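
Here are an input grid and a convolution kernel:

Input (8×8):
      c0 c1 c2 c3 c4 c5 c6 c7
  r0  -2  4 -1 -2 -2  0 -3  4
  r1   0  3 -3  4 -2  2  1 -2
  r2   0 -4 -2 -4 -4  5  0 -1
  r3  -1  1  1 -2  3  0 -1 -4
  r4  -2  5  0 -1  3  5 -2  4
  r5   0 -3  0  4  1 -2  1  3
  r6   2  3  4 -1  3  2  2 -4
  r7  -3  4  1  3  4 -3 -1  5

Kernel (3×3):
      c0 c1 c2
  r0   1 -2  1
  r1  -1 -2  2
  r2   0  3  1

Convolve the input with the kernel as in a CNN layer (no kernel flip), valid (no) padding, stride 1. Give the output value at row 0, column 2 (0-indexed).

-24

The receptive field on the input at this output position is [-1 -2 -2 / -3 4 -2 / -2 -4 -4]. Elementwise product with the kernel and sum: -1·1 + -2·-2 + -2·1 + -3·-1 + 4·-2 + -2·2 + -4·3 + -4·1.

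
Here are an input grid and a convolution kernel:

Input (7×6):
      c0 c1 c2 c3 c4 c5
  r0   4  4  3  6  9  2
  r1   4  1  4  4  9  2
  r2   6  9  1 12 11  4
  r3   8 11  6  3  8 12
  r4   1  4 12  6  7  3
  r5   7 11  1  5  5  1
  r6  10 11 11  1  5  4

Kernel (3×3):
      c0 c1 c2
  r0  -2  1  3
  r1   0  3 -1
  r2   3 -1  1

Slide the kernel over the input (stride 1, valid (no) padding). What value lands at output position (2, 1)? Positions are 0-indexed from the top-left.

40

The receptive field on the input at this output position is [9 1 12 / 11 6 3 / 4 12 6]. Elementwise product with the kernel and sum: 9·-2 + 1·1 + 12·3 + 6·3 + 3·-1 + 4·3 + 12·-1 + 6·1.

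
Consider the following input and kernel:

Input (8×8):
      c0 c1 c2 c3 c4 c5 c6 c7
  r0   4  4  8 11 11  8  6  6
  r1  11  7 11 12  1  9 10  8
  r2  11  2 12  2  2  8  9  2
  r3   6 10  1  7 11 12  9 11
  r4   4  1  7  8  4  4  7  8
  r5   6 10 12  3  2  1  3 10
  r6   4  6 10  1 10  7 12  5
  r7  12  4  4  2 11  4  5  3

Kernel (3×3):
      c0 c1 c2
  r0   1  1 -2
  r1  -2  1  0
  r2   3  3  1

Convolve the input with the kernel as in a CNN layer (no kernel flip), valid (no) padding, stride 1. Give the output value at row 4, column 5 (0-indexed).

The receptive field on the input at this output position is [4 7 8 / 1 3 10 / 7 12 5]. Elementwise product with the kernel and sum: 4·1 + 7·1 + 8·-2 + 1·-2 + 3·1 + 7·3 + 12·3 + 5·1.

58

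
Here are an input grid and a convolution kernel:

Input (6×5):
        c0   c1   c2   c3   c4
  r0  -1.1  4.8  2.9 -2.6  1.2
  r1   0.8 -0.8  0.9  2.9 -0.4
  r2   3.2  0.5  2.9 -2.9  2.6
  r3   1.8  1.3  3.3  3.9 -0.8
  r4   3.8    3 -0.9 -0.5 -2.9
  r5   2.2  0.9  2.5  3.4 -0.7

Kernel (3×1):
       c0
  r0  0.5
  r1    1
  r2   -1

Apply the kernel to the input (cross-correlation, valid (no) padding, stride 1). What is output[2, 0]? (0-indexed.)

-0.4

The receptive field on the input at this output position is [3.2 / 1.8 / 3.8]. Elementwise product with the kernel and sum: 3.2·0.5 + 1.8·1 + 3.8·-1.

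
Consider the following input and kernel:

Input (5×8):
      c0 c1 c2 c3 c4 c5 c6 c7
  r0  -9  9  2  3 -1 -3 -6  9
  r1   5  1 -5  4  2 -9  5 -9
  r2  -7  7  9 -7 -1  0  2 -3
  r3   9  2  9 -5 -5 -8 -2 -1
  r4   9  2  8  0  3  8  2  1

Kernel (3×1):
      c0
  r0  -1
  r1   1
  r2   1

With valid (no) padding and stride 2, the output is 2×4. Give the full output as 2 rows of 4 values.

7 2 2 13
25 8 -1 -2

Output[0,0]: The receptive field on the input at this output position is [-9 / 5 / -7]. Elementwise product with the kernel and sum: -9·-1 + 5·1 + -7·1.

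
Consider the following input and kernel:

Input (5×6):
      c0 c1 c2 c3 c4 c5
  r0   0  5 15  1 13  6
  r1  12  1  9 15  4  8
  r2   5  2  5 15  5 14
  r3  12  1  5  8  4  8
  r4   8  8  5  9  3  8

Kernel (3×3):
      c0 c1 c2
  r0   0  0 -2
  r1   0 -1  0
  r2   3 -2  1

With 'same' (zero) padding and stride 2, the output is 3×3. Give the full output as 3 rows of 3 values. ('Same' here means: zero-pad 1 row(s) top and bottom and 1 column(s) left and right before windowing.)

Output[0,0]: The receptive field on the zero-padded input at this output position is [0 0 0 / 0 0 5 / 0 12 1]. Elementwise product with the kernel and sum: 0·-2 + 0·-1 + 0·3 + 12·-2 + 1·1.

-23 -15 32
-30 -34 3
-10 -21 -19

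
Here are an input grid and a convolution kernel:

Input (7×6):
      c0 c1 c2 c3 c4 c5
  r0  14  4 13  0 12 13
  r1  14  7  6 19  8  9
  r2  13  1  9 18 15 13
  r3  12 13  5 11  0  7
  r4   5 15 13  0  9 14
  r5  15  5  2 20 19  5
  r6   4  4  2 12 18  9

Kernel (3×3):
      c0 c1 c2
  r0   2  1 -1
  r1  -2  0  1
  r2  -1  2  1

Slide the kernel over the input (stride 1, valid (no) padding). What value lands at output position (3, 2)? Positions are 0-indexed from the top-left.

The receptive field on the input at this output position is [5 11 0 / 13 0 9 / 2 20 19]. Elementwise product with the kernel and sum: 5·2 + 11·1 + 0·-1 + 13·-2 + 9·1 + 2·-1 + 20·2 + 19·1.

61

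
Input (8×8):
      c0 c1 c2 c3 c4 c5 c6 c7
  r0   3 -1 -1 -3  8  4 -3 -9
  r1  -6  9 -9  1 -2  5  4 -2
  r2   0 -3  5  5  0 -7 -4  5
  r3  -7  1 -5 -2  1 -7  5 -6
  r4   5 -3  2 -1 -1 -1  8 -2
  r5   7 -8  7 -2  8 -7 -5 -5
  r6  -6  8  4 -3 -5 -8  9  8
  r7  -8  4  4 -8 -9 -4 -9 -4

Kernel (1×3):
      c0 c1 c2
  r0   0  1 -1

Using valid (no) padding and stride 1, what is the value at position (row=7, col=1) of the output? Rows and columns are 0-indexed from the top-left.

12

The receptive field on the input at this output position is [4 4 -8]. Elementwise product with the kernel and sum: 4·1 + -8·-1.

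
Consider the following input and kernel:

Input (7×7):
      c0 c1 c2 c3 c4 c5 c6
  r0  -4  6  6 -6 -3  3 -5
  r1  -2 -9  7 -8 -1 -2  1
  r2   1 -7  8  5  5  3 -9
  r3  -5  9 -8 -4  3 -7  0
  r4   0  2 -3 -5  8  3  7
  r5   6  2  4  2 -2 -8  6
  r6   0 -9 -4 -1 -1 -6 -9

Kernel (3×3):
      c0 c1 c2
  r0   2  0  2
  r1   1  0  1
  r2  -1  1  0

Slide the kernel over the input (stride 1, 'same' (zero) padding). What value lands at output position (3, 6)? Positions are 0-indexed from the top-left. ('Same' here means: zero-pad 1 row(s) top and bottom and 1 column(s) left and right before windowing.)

The receptive field on the zero-padded input at this output position is [3 -9 0 / -7 0 0 / 3 7 0]. Elementwise product with the kernel and sum: 3·2 + 0·2 + -7·1 + 0·1 + 3·-1 + 7·1.

3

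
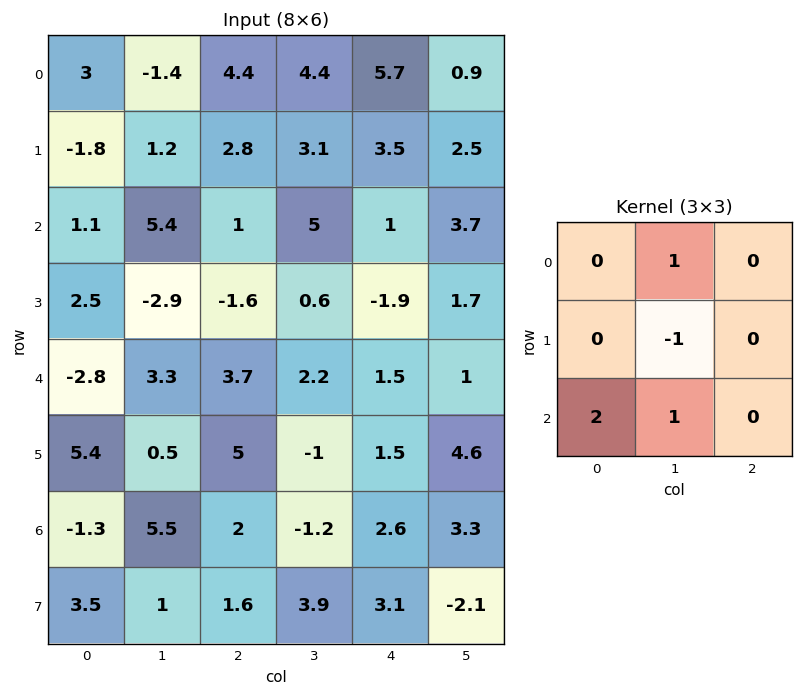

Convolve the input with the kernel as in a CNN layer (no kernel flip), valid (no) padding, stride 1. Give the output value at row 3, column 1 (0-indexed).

0.7

The receptive field on the input at this output position is [-2.9 -1.6 0.6 / 3.3 3.7 2.2 / 0.5 5 -1]. Elementwise product with the kernel and sum: -1.6·1 + 3.7·-1 + 0.5·2 + 5·1.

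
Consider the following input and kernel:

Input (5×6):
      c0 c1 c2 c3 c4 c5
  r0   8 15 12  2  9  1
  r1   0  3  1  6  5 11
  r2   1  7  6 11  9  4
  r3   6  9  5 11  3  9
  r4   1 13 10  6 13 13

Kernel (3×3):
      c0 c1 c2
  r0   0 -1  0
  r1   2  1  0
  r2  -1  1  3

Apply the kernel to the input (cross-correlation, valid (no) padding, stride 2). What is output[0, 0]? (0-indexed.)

12

The receptive field on the input at this output position is [8 15 12 / 0 3 1 / 1 7 6]. Elementwise product with the kernel and sum: 15·-1 + 0·2 + 3·1 + 1·-1 + 7·1 + 6·3.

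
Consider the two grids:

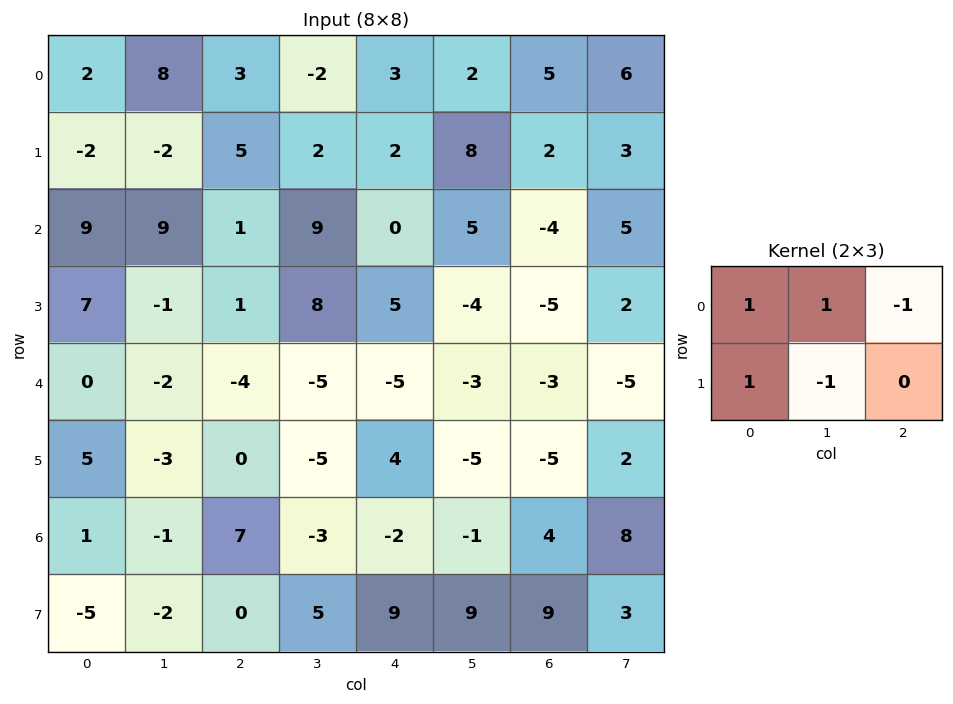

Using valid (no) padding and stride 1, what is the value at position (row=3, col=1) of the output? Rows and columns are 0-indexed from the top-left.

The receptive field on the input at this output position is [-1 1 8 / -2 -4 -5]. Elementwise product with the kernel and sum: -1·1 + 1·1 + 8·-1 + -2·1 + -4·-1.

-6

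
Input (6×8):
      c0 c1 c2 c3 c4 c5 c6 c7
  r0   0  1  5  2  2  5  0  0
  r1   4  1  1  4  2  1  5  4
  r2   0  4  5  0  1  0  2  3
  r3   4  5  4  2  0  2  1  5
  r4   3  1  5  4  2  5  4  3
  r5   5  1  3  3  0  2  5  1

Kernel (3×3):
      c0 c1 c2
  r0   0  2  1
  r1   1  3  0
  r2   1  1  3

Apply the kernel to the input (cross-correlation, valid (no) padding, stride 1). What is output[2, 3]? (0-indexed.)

25

The receptive field on the input at this output position is [0 1 0 / 2 0 2 / 4 2 5]. Elementwise product with the kernel and sum: 1·2 + 0·1 + 2·1 + 0·3 + 4·1 + 2·1 + 5·3.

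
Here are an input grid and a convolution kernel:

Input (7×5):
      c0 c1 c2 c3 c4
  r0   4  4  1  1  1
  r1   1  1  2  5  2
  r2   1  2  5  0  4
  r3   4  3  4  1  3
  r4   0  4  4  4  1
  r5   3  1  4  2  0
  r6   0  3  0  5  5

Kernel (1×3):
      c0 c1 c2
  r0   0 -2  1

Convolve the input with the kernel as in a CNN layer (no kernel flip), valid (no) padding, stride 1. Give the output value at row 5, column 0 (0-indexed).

2

The receptive field on the input at this output position is [3 1 4]. Elementwise product with the kernel and sum: 1·-2 + 4·1.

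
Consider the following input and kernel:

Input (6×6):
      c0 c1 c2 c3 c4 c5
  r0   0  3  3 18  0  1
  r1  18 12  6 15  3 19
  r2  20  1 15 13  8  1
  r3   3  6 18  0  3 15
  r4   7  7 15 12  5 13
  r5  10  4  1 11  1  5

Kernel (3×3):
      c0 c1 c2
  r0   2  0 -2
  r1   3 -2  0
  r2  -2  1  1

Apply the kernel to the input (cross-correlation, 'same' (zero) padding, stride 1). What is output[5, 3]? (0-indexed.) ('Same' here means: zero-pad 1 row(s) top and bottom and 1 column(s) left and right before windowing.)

The receptive field on the zero-padded input at this output position is [15 12 5 / 1 11 1 / 0 0 0]. Elementwise product with the kernel and sum: 15·2 + 5·-2 + 1·3 + 11·-2 + 0·-2 + 0·1 + 0·1.

1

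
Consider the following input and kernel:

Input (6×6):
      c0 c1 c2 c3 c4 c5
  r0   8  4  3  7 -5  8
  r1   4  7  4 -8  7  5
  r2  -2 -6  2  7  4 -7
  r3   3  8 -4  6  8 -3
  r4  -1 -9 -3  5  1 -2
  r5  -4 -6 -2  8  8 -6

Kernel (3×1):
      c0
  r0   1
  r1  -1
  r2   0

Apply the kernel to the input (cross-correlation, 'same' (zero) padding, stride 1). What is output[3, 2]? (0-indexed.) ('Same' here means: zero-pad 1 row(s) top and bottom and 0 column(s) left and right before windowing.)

The receptive field on the zero-padded input at this output position is [2 / -4 / -3]. Elementwise product with the kernel and sum: 2·1 + -4·-1.

6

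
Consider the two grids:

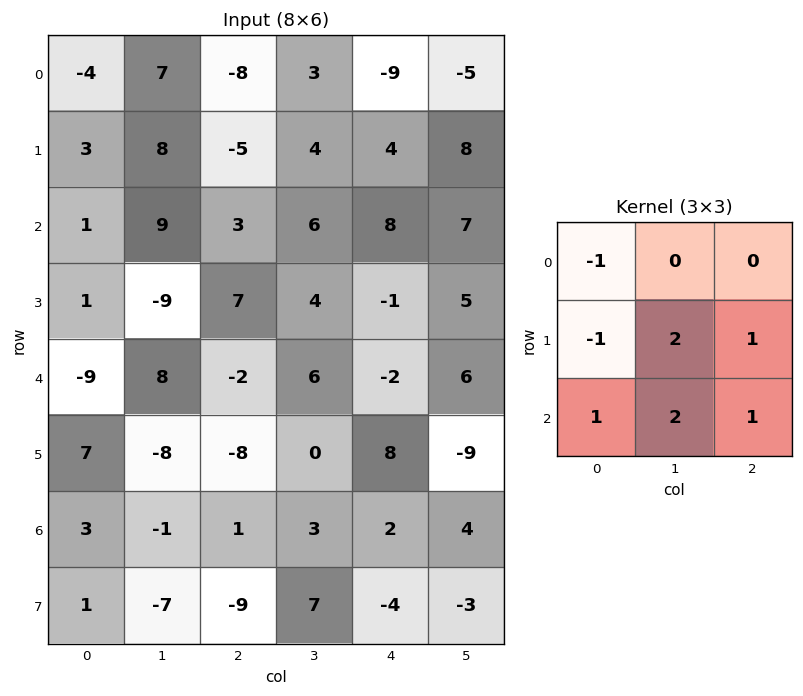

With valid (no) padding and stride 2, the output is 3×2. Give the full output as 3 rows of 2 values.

Output[0,0]: The receptive field on the input at this output position is [-4 7 -8 / 3 8 -5 / 1 9 3]. Elementwise product with the kernel and sum: -4·-1 + 3·-1 + 8·2 + -5·1 + 1·1 + 9·2 + 3·1.

34 48
-8 5
-20 27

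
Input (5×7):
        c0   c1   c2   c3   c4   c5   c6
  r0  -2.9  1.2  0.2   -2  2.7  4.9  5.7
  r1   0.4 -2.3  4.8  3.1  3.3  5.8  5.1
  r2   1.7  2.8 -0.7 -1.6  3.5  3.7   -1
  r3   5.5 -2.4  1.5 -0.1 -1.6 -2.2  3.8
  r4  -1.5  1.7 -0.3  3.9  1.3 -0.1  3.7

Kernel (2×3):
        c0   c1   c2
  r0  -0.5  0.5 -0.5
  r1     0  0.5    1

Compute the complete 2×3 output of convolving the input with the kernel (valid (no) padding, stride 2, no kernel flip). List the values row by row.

Output[0,0]: The receptive field on the input at this output position is [-2.9 1.2 0.2 / 0.4 -2.3 4.8]. Elementwise product with the kernel and sum: -2.9·-0.5 + 1.2·0.5 + 0.2·-0.5 + -2.3·0.5 + 4.8·1.
Output[0,1]: The receptive field on the input at this output position is [0.2 -2 2.7 / 4.8 3.1 3.3]. Elementwise product with the kernel and sum: 0.2·-0.5 + -2·0.5 + 2.7·-0.5 + 3.1·0.5 + 3.3·1.

5.6 2.4 6.25
1.2 -3.85 3.3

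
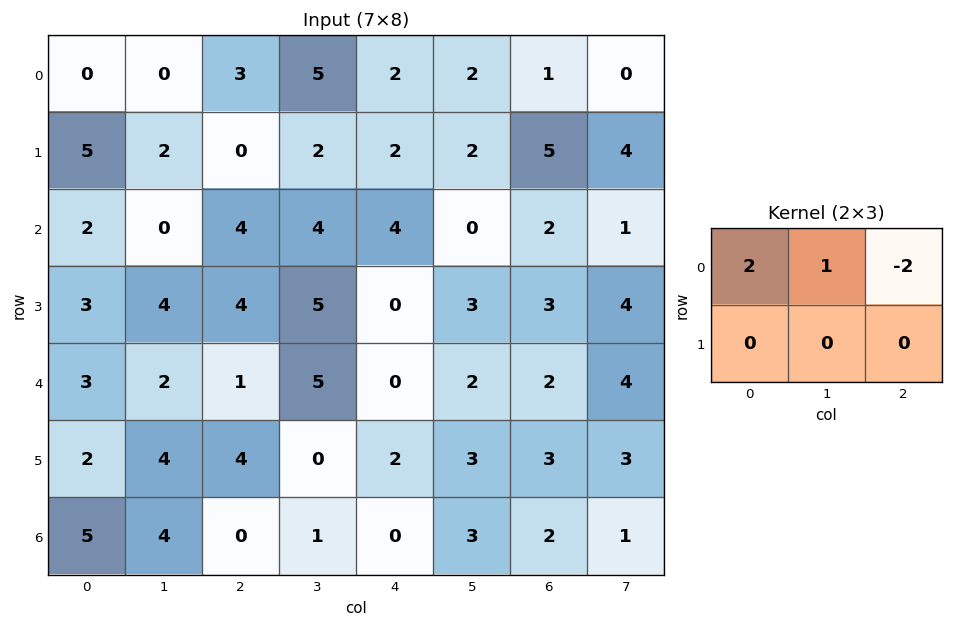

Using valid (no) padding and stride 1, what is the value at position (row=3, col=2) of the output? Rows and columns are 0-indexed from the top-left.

The receptive field on the input at this output position is [4 5 0 / 1 5 0]. Elementwise product with the kernel and sum: 4·2 + 5·1 + 0·-2.

13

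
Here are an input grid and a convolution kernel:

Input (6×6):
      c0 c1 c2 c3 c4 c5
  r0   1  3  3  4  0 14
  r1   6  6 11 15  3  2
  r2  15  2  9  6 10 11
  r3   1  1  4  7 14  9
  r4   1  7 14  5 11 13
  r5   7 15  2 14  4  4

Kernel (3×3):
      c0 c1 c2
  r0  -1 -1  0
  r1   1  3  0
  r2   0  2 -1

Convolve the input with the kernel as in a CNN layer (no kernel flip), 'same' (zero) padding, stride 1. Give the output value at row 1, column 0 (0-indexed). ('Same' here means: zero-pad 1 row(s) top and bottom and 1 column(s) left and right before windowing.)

The receptive field on the zero-padded input at this output position is [0 1 3 / 0 6 6 / 0 15 2]. Elementwise product with the kernel and sum: 0·-1 + 1·-1 + 0·1 + 6·3 + 15·2 + 2·-1.

45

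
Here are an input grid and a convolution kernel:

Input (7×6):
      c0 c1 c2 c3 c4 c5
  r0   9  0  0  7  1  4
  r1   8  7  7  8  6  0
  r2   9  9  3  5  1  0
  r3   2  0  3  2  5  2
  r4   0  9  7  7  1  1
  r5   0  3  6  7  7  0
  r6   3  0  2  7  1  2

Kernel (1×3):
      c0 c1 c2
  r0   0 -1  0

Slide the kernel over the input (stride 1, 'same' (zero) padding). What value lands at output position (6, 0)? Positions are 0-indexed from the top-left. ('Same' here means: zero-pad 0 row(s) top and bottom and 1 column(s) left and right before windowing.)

-3

The receptive field on the zero-padded input at this output position is [0 3 0]. Elementwise product with the kernel and sum: 3·-1.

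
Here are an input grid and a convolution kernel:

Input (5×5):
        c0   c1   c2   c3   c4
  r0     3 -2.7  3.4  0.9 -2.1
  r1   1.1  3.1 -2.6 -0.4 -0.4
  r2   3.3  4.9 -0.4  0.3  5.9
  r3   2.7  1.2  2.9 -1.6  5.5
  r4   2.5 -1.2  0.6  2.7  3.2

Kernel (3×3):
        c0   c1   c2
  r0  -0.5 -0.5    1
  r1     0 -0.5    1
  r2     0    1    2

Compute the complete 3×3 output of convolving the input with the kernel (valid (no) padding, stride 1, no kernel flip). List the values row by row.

Output[0,0]: The receptive field on the input at this output position is [3 -2.7 3.4 / 1.1 3.1 -2.6 / 3.3 4.9 -0.4]. Elementwise product with the kernel and sum: 3·-0.5 + -2.7·-0.5 + 3.4·1 + 3.1·-0.5 + -2.6·1 + 4.9·1 + -0.4·2.

3.2 1.65 7.65
-0.55 -0.45 16.25
-2.2 1 21.35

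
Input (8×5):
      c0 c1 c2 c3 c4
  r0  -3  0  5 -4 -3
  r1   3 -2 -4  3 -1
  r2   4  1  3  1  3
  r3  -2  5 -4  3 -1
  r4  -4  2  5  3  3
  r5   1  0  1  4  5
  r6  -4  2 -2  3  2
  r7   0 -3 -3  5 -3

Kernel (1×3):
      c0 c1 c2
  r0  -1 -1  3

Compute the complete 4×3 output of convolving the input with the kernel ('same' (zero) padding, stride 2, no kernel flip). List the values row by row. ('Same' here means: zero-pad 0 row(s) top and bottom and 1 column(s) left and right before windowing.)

Output[0,0]: The receptive field on the zero-padded input at this output position is [0 -3 0]. Elementwise product with the kernel and sum: 0·-1 + -3·-1 + 0·3.
Output[0,1]: The receptive field on the zero-padded input at this output position is [0 5 -4]. Elementwise product with the kernel and sum: 0·-1 + 5·-1 + -4·3.

3 -17 7
-1 -1 -4
10 2 -6
10 9 -5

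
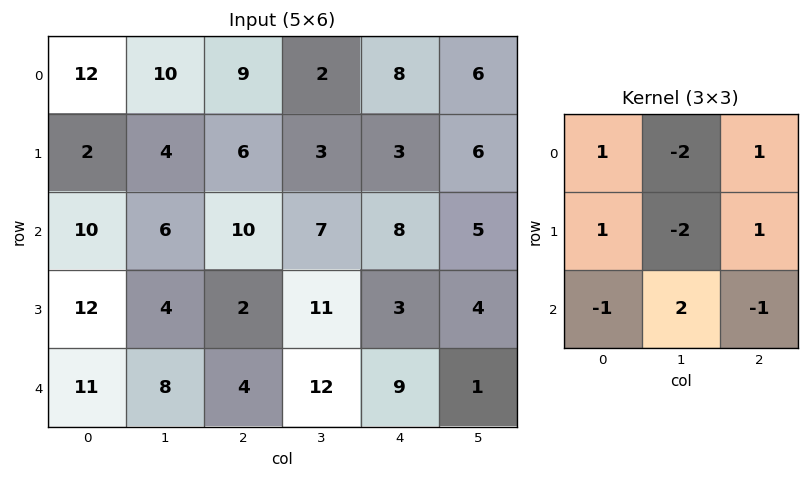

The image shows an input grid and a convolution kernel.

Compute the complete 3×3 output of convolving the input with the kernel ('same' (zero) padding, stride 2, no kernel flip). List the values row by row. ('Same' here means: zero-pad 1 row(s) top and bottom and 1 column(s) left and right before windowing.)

-14 -1 -11
6 -23 -10
-34 23 4

Output[0,0]: The receptive field on the zero-padded input at this output position is [0 0 0 / 0 12 10 / 0 2 4]. Elementwise product with the kernel and sum: 0·1 + 0·-2 + 0·1 + 0·1 + 12·-2 + 10·1 + 0·-1 + 2·2 + 4·-1.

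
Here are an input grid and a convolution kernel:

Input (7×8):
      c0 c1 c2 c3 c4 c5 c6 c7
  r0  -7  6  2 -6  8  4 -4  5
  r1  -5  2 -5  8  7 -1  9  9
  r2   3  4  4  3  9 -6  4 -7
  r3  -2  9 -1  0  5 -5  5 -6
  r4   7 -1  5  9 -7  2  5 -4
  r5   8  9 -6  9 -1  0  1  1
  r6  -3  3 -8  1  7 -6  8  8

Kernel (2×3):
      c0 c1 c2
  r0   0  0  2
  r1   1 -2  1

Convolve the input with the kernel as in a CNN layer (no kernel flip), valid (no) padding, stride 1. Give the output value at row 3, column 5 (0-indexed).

-24

The receptive field on the input at this output position is [-5 5 -6 / 2 5 -4]. Elementwise product with the kernel and sum: -6·2 + 2·1 + 5·-2 + -4·1.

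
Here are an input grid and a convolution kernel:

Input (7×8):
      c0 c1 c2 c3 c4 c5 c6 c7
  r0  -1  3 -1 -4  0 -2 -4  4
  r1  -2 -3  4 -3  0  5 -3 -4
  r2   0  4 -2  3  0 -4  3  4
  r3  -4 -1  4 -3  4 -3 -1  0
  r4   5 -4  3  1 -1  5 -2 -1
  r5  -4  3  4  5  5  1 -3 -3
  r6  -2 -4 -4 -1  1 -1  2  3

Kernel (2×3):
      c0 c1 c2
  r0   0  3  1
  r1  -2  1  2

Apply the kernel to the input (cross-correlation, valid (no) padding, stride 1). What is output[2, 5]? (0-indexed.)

18

The receptive field on the input at this output position is [-4 3 4 / -3 -1 0]. Elementwise product with the kernel and sum: 3·3 + 4·1 + -3·-2 + -1·1 + 0·2.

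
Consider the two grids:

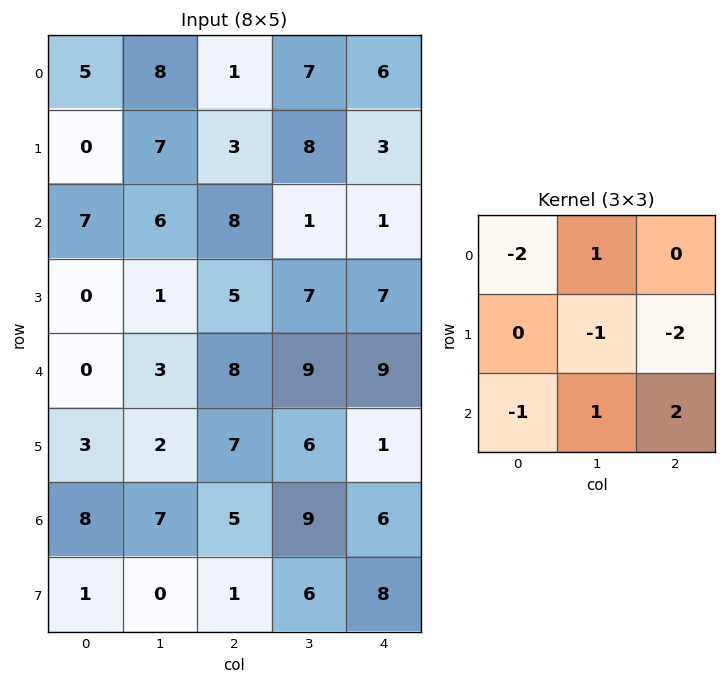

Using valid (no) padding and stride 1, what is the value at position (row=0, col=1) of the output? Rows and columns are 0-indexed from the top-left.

The receptive field on the input at this output position is [8 1 7 / 7 3 8 / 6 8 1]. Elementwise product with the kernel and sum: 8·-2 + 1·1 + 3·-1 + 8·-2 + 6·-1 + 8·1 + 1·2.

-30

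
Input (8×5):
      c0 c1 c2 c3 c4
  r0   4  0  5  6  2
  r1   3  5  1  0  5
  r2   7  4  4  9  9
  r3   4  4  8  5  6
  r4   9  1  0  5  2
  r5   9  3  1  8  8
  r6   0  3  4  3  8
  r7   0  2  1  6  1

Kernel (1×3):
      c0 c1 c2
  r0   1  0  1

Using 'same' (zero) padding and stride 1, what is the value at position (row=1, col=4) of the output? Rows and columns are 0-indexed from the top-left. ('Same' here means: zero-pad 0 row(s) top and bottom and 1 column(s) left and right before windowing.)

The receptive field on the zero-padded input at this output position is [0 5 0]. Elementwise product with the kernel and sum: 0·1 + 0·1.

0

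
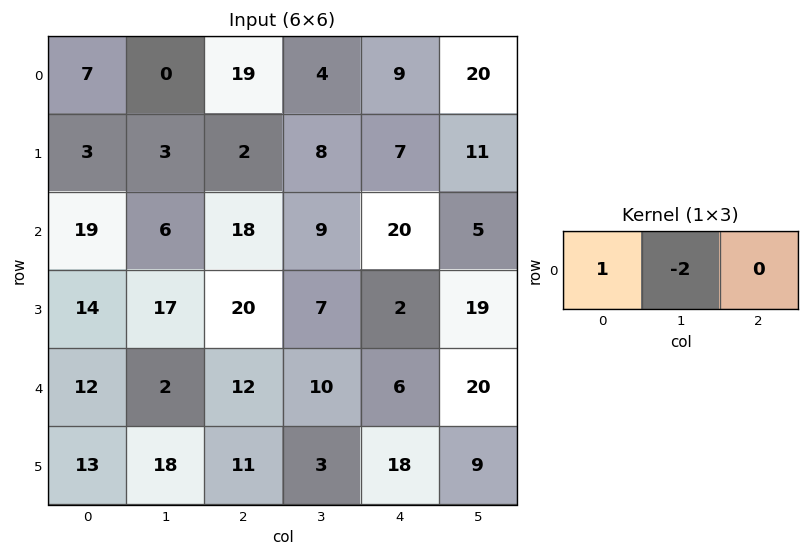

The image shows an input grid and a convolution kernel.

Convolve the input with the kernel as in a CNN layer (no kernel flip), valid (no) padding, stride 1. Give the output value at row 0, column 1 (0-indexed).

The receptive field on the input at this output position is [0 19 4]. Elementwise product with the kernel and sum: 0·1 + 19·-2.

-38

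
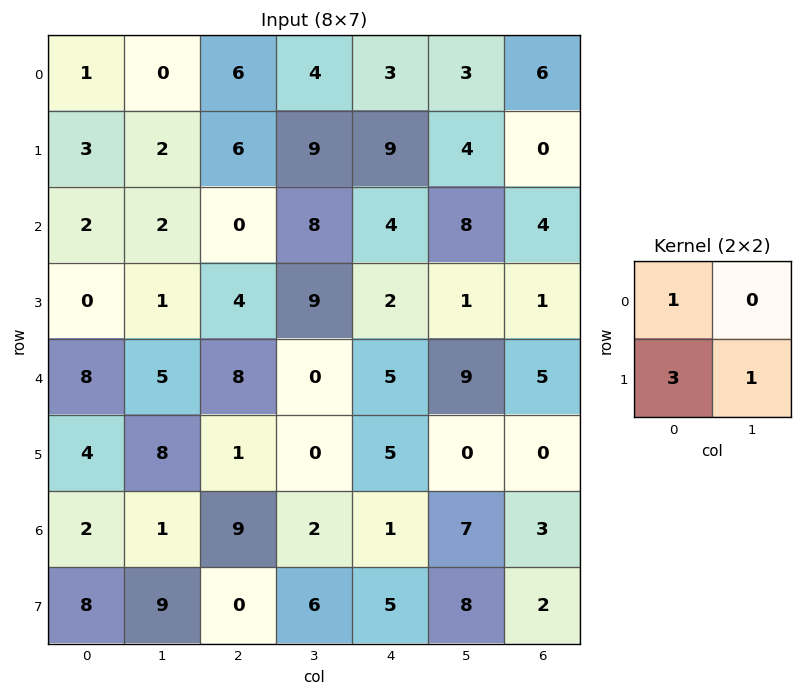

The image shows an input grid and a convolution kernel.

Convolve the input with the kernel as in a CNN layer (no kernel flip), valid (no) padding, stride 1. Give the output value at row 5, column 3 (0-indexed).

7

The receptive field on the input at this output position is [0 5 / 2 1]. Elementwise product with the kernel and sum: 0·1 + 2·3 + 1·1.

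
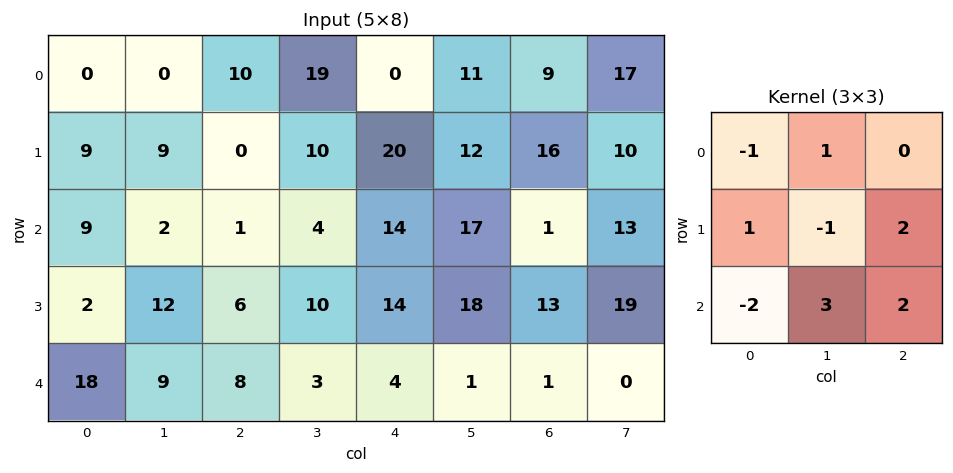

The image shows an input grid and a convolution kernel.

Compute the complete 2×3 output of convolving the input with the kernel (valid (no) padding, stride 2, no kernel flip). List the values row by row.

-10 77 76
2 28 22

Output[0,0]: The receptive field on the input at this output position is [0 0 10 / 9 9 0 / 9 2 1]. Elementwise product with the kernel and sum: 0·-1 + 0·1 + 9·1 + 9·-1 + 0·2 + 9·-2 + 2·3 + 1·2.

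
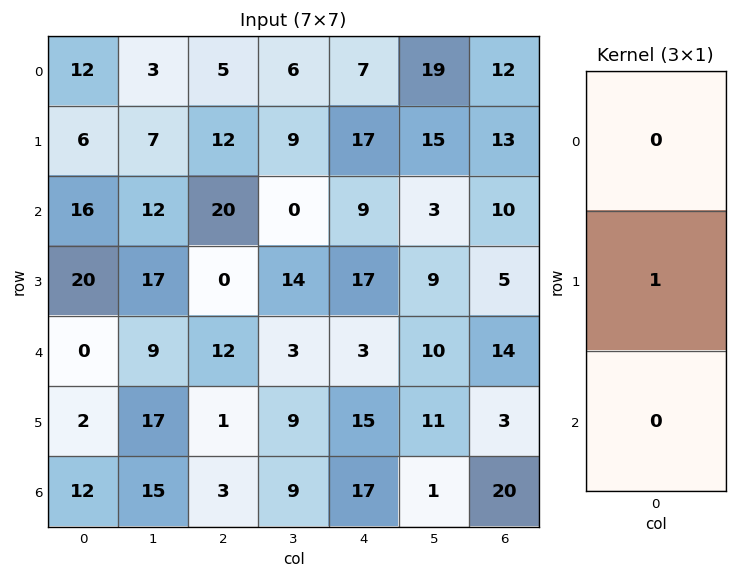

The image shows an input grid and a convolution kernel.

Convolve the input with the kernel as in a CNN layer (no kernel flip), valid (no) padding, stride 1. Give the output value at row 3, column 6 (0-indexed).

The receptive field on the input at this output position is [5 / 14 / 3]. Elementwise product with the kernel and sum: 14·1.

14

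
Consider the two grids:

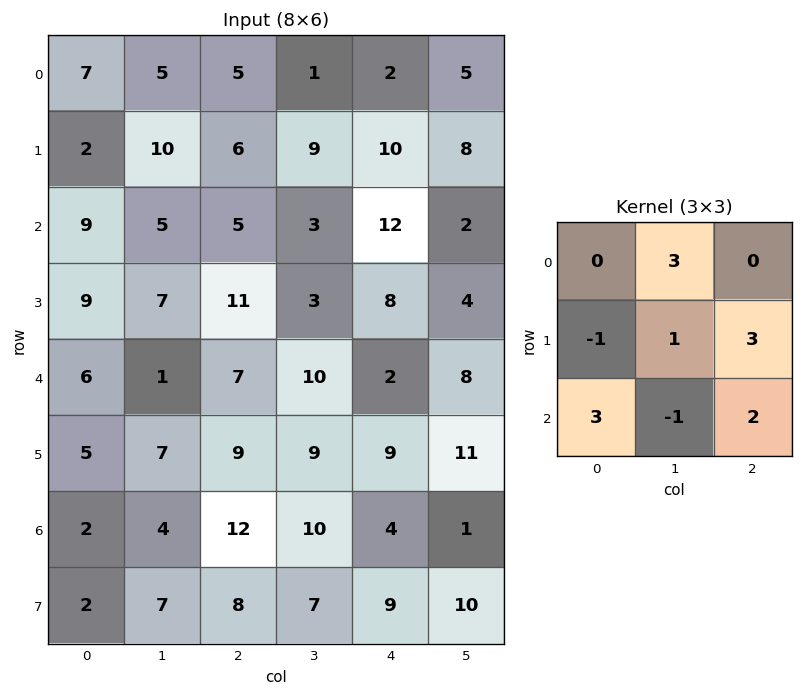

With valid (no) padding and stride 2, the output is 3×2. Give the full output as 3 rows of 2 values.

73 72
77 40
58 91

Output[0,0]: The receptive field on the input at this output position is [7 5 5 / 2 10 6 / 9 5 5]. Elementwise product with the kernel and sum: 5·3 + 2·-1 + 10·1 + 6·3 + 9·3 + 5·-1 + 5·2.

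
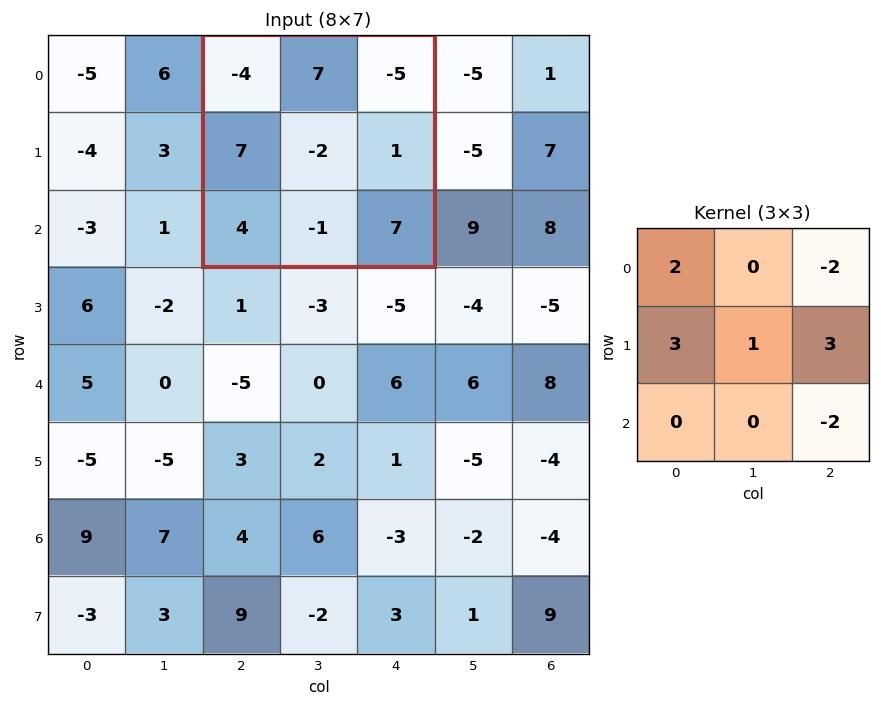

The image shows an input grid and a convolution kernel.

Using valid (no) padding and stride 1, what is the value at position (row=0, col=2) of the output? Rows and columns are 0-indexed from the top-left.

The receptive field on the input at this output position is [-4 7 -5 / 7 -2 1 / 4 -1 7]. Elementwise product with the kernel and sum: -4·2 + -5·-2 + 7·3 + -2·1 + 1·3 + 7·-2.

10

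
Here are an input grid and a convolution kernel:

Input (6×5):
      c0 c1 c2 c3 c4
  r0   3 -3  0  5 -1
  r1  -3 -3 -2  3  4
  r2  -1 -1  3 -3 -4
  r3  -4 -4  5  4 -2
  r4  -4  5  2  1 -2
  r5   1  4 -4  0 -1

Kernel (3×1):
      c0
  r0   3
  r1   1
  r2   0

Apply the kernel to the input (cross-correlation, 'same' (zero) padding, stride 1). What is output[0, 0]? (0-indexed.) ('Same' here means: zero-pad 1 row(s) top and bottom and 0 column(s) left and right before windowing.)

The receptive field on the zero-padded input at this output position is [0 / 3 / -3]. Elementwise product with the kernel and sum: 0·3 + 3·1.

3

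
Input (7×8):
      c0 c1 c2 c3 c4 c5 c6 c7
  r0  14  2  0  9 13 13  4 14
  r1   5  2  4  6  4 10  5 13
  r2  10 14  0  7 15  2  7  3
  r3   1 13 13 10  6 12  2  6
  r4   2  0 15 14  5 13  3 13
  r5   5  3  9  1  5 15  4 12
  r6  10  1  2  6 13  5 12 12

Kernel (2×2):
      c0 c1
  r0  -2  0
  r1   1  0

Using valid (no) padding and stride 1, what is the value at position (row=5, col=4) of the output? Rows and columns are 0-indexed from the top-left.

3

The receptive field on the input at this output position is [5 15 / 13 5]. Elementwise product with the kernel and sum: 5·-2 + 13·1.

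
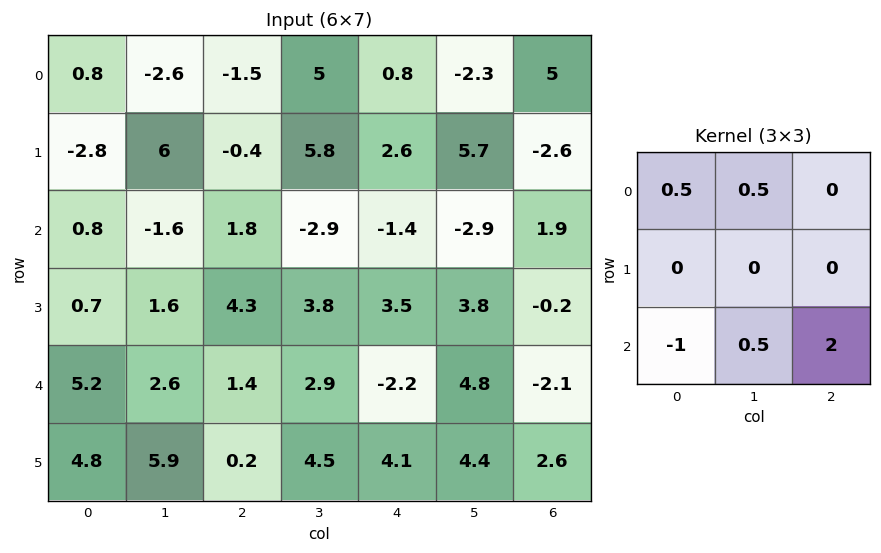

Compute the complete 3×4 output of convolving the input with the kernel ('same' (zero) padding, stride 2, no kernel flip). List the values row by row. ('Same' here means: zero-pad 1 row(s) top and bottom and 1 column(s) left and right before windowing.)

10.6 5.4 6.9 -7
2.15 10.95 9.75 -2.35
14.55 6.15 10 -1.3

Output[0,0]: The receptive field on the zero-padded input at this output position is [0 0 0 / 0 0.8 -2.6 / 0 -2.8 6]. Elementwise product with the kernel and sum: 0·0.5 + 0·0.5 + 0·-1 + -2.8·0.5 + 6·2.
Output[0,1]: The receptive field on the zero-padded input at this output position is [0 0 0 / -2.6 -1.5 5 / 6 -0.4 5.8]. Elementwise product with the kernel and sum: 0·0.5 + 0·0.5 + 6·-1 + -0.4·0.5 + 5.8·2.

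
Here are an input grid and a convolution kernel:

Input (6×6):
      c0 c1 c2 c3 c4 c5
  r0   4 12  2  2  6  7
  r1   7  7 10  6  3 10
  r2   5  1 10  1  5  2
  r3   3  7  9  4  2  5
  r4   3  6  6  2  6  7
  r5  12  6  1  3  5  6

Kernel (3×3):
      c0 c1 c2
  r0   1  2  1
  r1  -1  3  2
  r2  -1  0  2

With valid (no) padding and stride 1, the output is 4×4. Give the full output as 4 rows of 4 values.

Output[0,0]: The receptive field on the input at this output position is [4 12 2 / 7 7 10 / 5 1 10]. Elementwise product with the kernel and sum: 4·1 + 12·2 + 2·1 + 7·-1 + 7·3 + 10·2 + 5·-1 + 10·2.
Output[0,1]: The receptive field on the input at this output position is [12 2 2 / 7 10 6 / 1 10 1]. Elementwise product with the kernel and sum: 12·1 + 2·2 + 2·1 + 7·-1 + 10·3 + 6·2 + 1·-1 + 1·2.

79 54 26 47
64 65 23 46
62 48 30 37
43 45 40 52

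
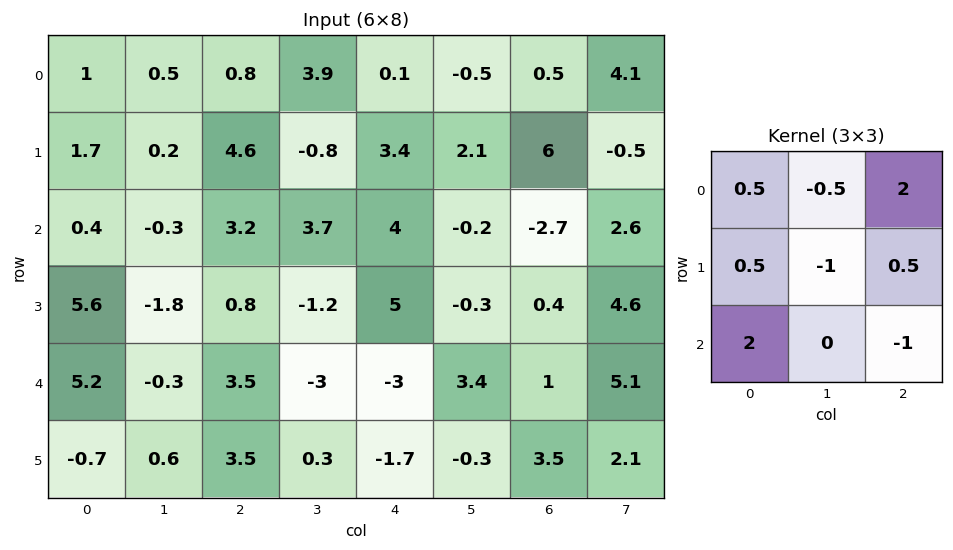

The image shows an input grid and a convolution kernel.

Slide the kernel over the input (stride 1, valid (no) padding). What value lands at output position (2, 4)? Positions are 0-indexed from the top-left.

The receptive field on the input at this output position is [4 -0.2 -2.7 / 5 -0.3 0.4 / -3 3.4 1]. Elementwise product with the kernel and sum: 4·0.5 + -0.2·-0.5 + -2.7·2 + 5·0.5 + -0.3·-1 + 0.4·0.5 + -3·2 + 1·-1.

-7.3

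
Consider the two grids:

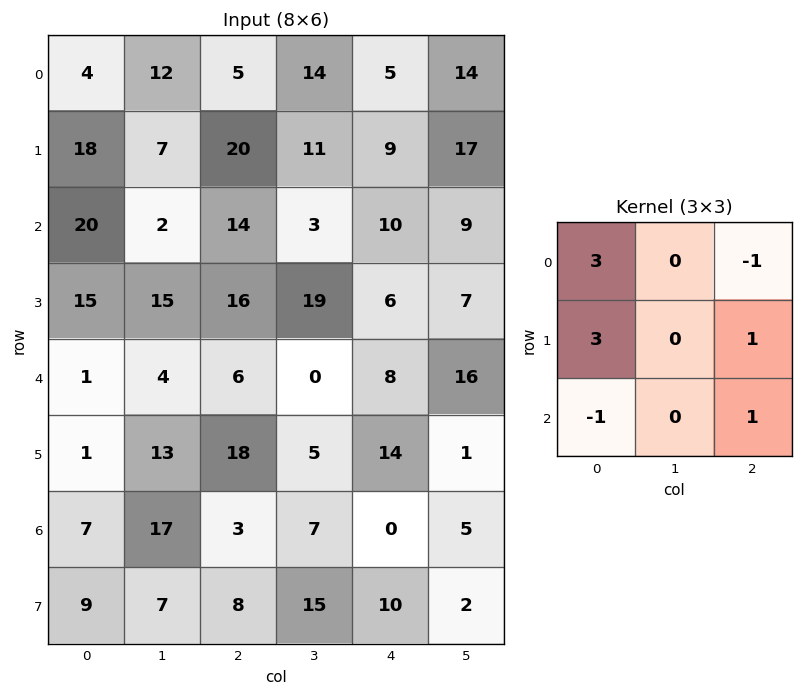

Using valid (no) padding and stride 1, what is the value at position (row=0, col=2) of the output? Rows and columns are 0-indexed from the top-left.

The receptive field on the input at this output position is [5 14 5 / 20 11 9 / 14 3 10]. Elementwise product with the kernel and sum: 5·3 + 5·-1 + 20·3 + 9·1 + 14·-1 + 10·1.

75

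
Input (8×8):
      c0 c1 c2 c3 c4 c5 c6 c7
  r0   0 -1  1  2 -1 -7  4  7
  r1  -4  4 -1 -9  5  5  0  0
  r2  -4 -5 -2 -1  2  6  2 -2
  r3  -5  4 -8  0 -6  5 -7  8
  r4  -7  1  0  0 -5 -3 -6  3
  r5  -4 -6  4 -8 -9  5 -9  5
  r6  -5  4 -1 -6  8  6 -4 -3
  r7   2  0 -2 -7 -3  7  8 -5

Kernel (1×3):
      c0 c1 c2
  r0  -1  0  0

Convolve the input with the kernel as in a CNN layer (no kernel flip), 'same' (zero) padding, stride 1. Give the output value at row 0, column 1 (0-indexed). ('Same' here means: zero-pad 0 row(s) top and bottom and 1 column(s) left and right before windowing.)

0

The receptive field on the zero-padded input at this output position is [0 -1 1]. Elementwise product with the kernel and sum: 0·-1.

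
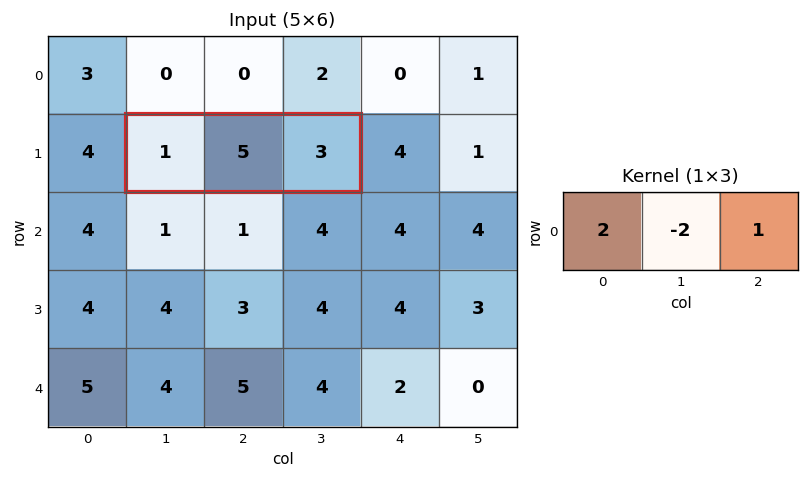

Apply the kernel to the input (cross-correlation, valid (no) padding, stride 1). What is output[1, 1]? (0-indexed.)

-5

The receptive field on the input at this output position is [1 5 3]. Elementwise product with the kernel and sum: 1·2 + 5·-2 + 3·1.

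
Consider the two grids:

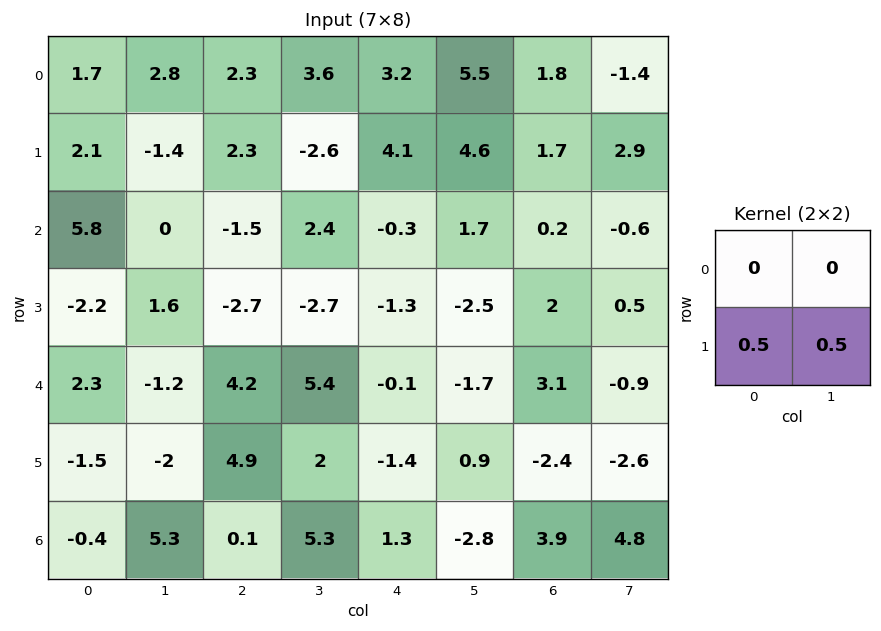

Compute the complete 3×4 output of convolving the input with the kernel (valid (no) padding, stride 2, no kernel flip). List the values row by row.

Output[0,0]: The receptive field on the input at this output position is [1.7 2.8 / 2.1 -1.4]. Elementwise product with the kernel and sum: 2.1·0.5 + -1.4·0.5.

0.35 -0.15 4.35 2.3
-0.3 -2.7 -1.9 1.25
-1.75 3.45 -0.25 -2.5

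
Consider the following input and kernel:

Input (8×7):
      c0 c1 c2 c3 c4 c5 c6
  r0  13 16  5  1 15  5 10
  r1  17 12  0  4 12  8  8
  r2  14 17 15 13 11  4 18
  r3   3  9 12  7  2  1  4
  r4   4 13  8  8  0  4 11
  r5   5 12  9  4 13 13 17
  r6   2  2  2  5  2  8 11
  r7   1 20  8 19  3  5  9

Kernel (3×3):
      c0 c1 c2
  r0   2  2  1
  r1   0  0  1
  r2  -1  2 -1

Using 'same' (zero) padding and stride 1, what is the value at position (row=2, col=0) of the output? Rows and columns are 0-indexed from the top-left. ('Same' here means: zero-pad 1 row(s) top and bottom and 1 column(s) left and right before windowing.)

60

The receptive field on the zero-padded input at this output position is [0 17 12 / 0 14 17 / 0 3 9]. Elementwise product with the kernel and sum: 0·2 + 17·2 + 12·1 + 17·1 + 0·-1 + 3·2 + 9·-1.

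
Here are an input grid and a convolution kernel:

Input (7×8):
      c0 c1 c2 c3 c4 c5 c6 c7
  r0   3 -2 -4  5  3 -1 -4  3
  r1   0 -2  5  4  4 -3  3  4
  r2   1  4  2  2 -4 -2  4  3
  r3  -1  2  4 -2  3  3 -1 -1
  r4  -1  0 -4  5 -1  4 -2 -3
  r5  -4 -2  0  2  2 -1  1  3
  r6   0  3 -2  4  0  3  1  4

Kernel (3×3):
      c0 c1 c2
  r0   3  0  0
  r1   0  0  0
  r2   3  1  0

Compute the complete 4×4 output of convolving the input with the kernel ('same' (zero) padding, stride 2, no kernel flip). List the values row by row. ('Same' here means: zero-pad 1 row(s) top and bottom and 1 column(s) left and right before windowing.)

Output[0,0]: The receptive field on the zero-padded input at this output position is [0 0 0 / 0 3 -2 / 0 0 -2]. Elementwise product with the kernel and sum: 0·3 + 0·3 + 0·1.
Output[0,1]: The receptive field on the zero-padded input at this output position is [0 0 0 / -2 -4 5 / -2 5 4]. Elementwise product with the kernel and sum: 0·3 + -2·3 + 5·1.

0 -1 16 -6
-1 4 9 -1
-4 0 2 7
0 -6 6 -3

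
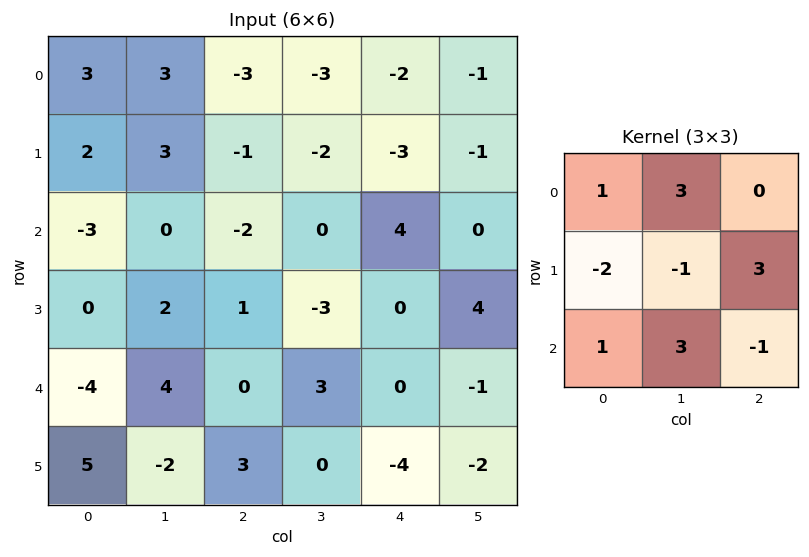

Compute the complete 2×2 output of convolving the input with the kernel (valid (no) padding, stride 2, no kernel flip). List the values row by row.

1 -23
6 8

Output[0,0]: The receptive field on the input at this output position is [3 3 -3 / 2 3 -1 / -3 0 -2]. Elementwise product with the kernel and sum: 3·1 + 3·3 + 2·-2 + 3·-1 + -1·3 + -3·1 + 0·3 + -2·-1.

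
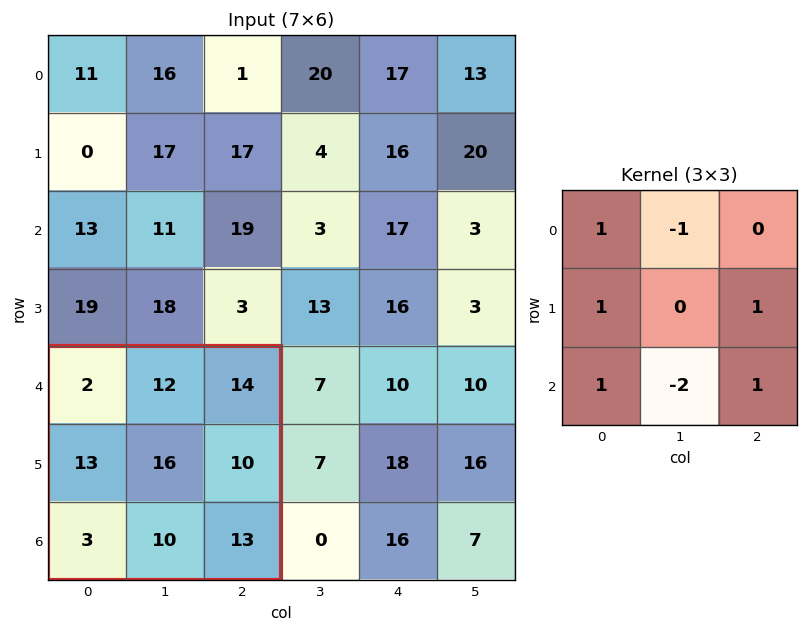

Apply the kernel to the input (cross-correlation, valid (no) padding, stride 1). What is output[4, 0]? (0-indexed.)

The receptive field on the input at this output position is [2 12 14 / 13 16 10 / 3 10 13]. Elementwise product with the kernel and sum: 2·1 + 12·-1 + 13·1 + 10·1 + 3·1 + 10·-2 + 13·1.

9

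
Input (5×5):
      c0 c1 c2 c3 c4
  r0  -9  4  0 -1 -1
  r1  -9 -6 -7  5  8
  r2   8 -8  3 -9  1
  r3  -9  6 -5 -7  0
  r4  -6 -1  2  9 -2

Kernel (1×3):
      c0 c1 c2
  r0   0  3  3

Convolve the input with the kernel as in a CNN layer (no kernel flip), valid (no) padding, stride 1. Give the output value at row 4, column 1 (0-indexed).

33

The receptive field on the input at this output position is [-1 2 9]. Elementwise product with the kernel and sum: 2·3 + 9·3.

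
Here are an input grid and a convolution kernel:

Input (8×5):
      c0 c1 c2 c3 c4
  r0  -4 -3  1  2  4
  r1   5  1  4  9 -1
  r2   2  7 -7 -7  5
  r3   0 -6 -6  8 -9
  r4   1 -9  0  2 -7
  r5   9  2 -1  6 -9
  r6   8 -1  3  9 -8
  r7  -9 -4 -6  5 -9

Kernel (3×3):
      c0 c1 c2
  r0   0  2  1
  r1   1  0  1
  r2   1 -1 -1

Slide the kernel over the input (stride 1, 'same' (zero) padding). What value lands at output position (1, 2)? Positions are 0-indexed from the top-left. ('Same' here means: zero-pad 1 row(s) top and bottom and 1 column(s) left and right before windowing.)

35

The receptive field on the zero-padded input at this output position is [-3 1 2 / 1 4 9 / 7 -7 -7]. Elementwise product with the kernel and sum: 1·2 + 2·1 + 1·1 + 9·1 + 7·1 + -7·-1 + -7·-1.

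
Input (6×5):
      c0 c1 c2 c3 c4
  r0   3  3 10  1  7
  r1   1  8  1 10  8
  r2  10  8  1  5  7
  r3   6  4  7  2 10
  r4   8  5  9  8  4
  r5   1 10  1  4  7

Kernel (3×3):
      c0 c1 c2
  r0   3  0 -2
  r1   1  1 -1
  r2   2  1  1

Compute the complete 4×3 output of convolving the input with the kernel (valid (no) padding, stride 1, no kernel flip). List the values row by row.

Output[0,0]: The receptive field on the input at this output position is [3 3 10 / 1 8 1 / 10 8 1]. Elementwise product with the kernel and sum: 3·3 + 10·-2 + 1·1 + 8·1 + 1·-1 + 10·2 + 8·1 + 1·1.
Output[0,1]: The receptive field on the input at this output position is [3 10 1 / 8 1 10 / 8 1 5]. Elementwise product with the kernel and sum: 3·3 + 1·-2 + 8·1 + 1·1 + 10·-1 + 8·2 + 1·1 + 5·1.

26 28 33
41 25 12
61 50 18
21 39 27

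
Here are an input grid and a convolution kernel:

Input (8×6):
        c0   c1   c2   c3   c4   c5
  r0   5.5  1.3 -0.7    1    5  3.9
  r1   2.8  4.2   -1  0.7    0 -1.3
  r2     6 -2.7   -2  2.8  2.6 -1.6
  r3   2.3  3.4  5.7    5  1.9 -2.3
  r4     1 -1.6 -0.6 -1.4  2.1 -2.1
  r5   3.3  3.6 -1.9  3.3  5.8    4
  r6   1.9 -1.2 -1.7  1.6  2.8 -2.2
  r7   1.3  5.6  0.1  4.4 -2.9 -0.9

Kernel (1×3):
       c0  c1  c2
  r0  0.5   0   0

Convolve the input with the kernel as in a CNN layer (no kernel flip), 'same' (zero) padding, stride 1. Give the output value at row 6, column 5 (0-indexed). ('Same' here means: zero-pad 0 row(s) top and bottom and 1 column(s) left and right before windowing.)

1.4

The receptive field on the zero-padded input at this output position is [2.8 -2.2 0]. Elementwise product with the kernel and sum: 2.8·0.5.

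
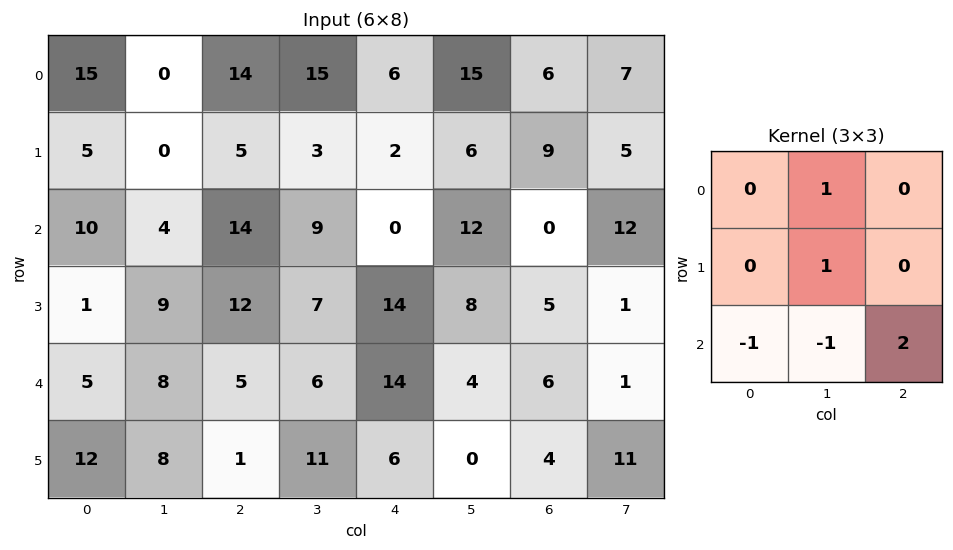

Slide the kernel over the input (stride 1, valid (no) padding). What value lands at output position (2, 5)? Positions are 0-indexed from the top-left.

-3

The receptive field on the input at this output position is [12 0 12 / 8 5 1 / 4 6 1]. Elementwise product with the kernel and sum: 0·1 + 5·1 + 4·-1 + 6·-1 + 1·2.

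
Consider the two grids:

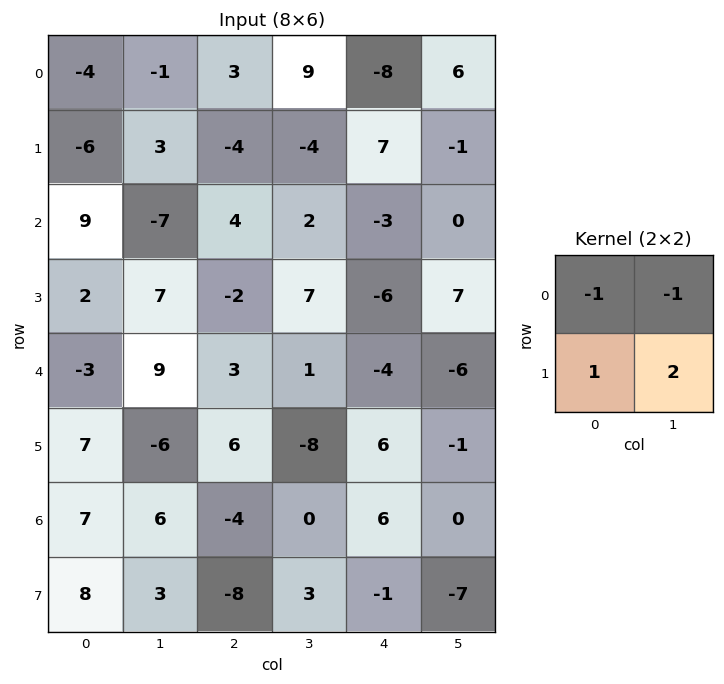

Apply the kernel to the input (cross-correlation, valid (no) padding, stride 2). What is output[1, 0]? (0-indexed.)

14

The receptive field on the input at this output position is [9 -7 / 2 7]. Elementwise product with the kernel and sum: 9·-1 + -7·-1 + 2·1 + 7·2.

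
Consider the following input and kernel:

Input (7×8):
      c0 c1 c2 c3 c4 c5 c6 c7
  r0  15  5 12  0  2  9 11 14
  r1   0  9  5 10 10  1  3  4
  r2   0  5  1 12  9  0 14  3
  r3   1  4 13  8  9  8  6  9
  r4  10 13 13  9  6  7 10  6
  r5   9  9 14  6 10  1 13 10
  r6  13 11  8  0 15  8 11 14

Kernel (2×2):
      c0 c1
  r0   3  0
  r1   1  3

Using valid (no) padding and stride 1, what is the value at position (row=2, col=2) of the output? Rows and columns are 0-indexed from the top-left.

40

The receptive field on the input at this output position is [1 12 / 13 8]. Elementwise product with the kernel and sum: 1·3 + 13·1 + 8·3.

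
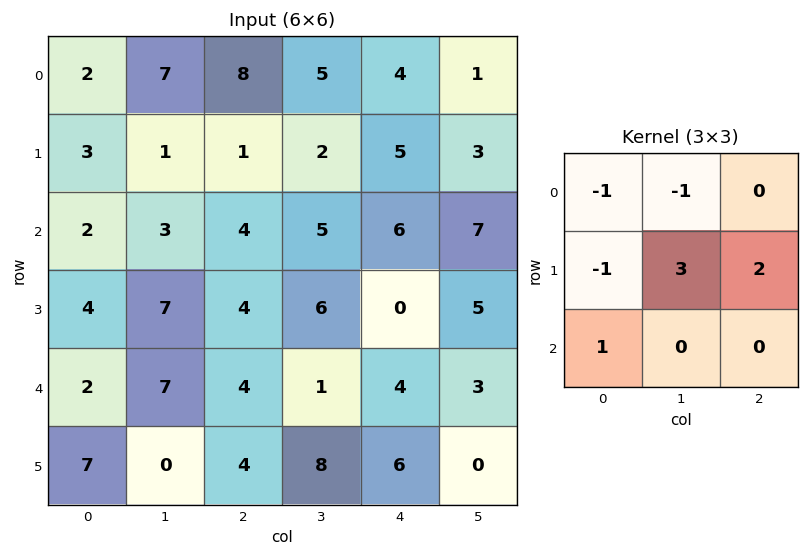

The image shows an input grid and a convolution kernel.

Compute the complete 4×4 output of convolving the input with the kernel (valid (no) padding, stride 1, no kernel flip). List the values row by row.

-5 -6 6 15
15 24 24 26
22 17 9 -6
23 -4 1 19

Output[0,0]: The receptive field on the input at this output position is [2 7 8 / 3 1 1 / 2 3 4]. Elementwise product with the kernel and sum: 2·-1 + 7·-1 + 3·-1 + 1·3 + 1·2 + 2·1.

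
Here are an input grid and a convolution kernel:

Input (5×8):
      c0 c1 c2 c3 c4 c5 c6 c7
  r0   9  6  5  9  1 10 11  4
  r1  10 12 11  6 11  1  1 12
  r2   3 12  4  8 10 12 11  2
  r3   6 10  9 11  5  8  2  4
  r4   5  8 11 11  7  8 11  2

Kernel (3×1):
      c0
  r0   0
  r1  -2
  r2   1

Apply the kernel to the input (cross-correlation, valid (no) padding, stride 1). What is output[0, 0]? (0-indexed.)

The receptive field on the input at this output position is [9 / 10 / 3]. Elementwise product with the kernel and sum: 10·-2 + 3·1.

-17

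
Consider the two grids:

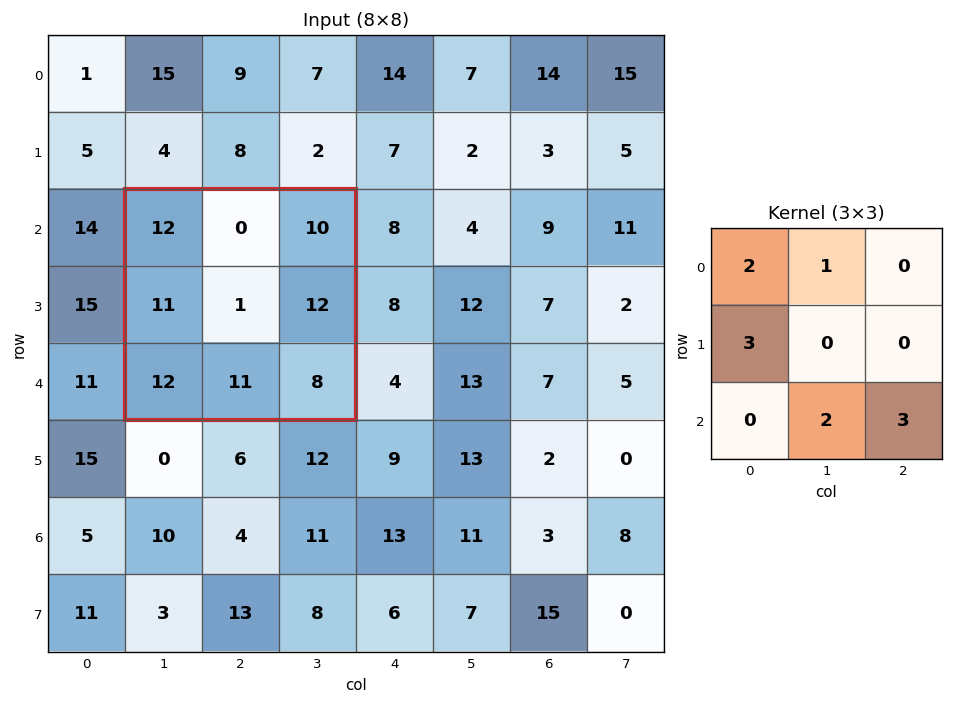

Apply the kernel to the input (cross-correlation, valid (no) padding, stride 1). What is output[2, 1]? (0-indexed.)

The receptive field on the input at this output position is [12 0 10 / 11 1 12 / 12 11 8]. Elementwise product with the kernel and sum: 12·2 + 0·1 + 11·3 + 11·2 + 8·3.

103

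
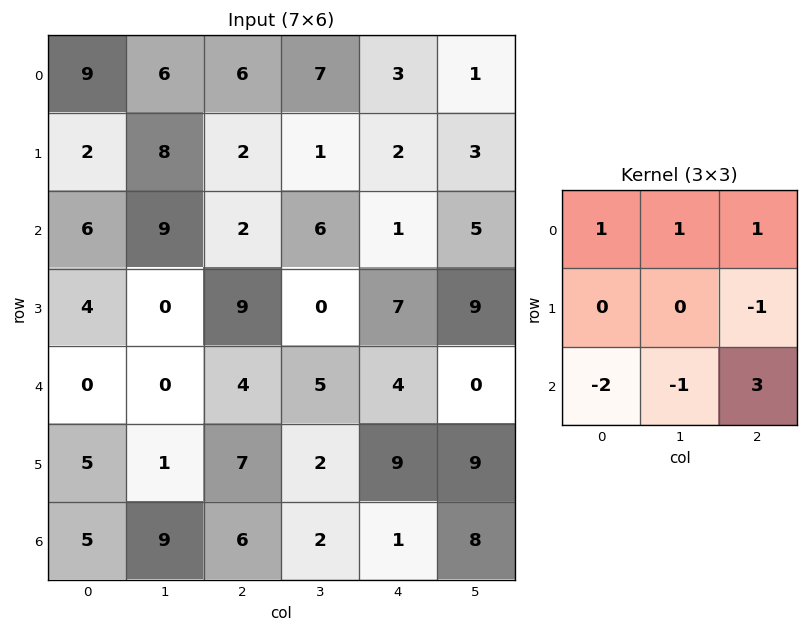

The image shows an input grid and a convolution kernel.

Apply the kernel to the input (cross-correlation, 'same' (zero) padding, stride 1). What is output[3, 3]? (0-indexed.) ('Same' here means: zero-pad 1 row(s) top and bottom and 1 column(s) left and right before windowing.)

The receptive field on the zero-padded input at this output position is [2 6 1 / 9 0 7 / 4 5 4]. Elementwise product with the kernel and sum: 2·1 + 6·1 + 1·1 + 7·-1 + 4·-2 + 5·-1 + 4·3.

1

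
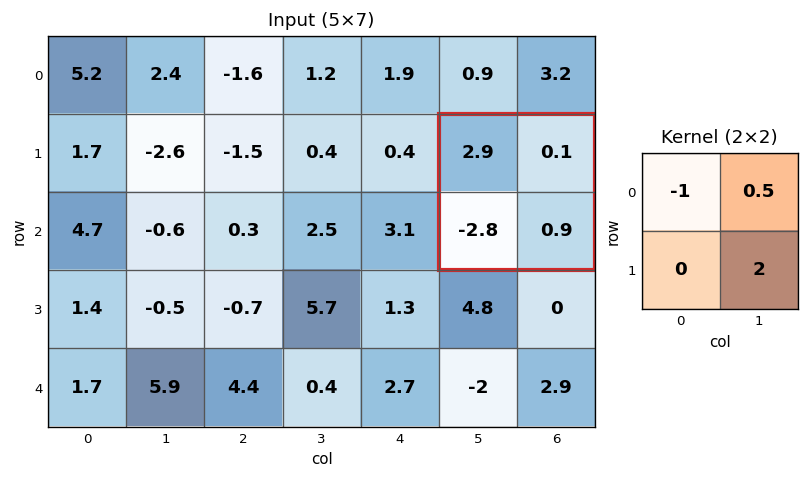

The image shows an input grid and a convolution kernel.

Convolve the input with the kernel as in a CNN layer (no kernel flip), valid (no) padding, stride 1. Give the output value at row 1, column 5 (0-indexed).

The receptive field on the input at this output position is [2.9 0.1 / -2.8 0.9]. Elementwise product with the kernel and sum: 2.9·-1 + 0.1·0.5 + 0.9·2.

-1.05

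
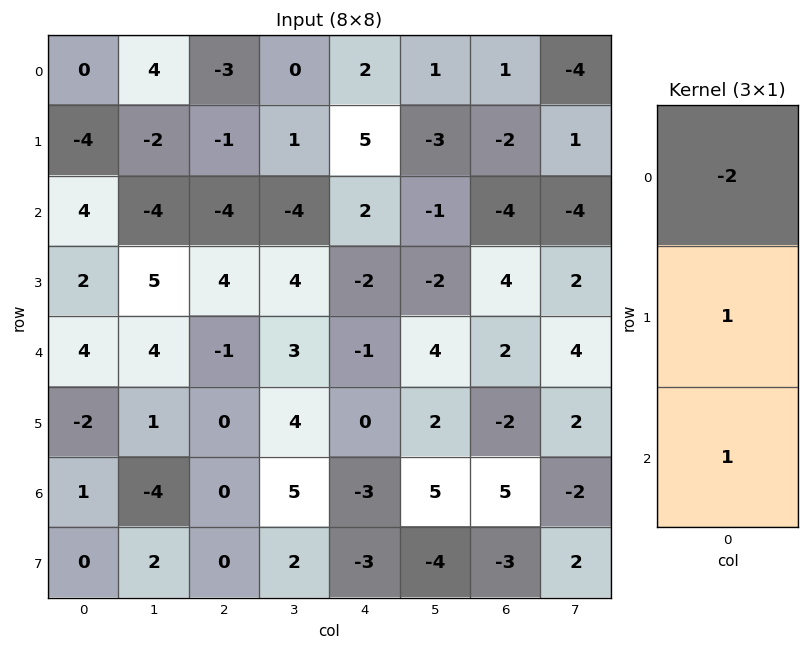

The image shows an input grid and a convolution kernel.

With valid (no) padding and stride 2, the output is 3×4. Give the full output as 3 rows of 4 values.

Output[0,0]: The receptive field on the input at this output position is [0 / -4 / 4]. Elementwise product with the kernel and sum: 0·-2 + -4·1 + 4·1.

0 1 3 -8
-2 11 -7 14
-9 2 -1 -1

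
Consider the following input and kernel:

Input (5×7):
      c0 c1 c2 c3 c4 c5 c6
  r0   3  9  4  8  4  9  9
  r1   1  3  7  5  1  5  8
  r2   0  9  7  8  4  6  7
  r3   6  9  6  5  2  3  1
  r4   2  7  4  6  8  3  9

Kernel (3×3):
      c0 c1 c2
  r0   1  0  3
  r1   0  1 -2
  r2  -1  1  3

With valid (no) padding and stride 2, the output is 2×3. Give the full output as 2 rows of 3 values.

34 32 43
35 46 48

Output[0,0]: The receptive field on the input at this output position is [3 9 4 / 1 3 7 / 0 9 7]. Elementwise product with the kernel and sum: 3·1 + 4·3 + 3·1 + 7·-2 + 0·-1 + 9·1 + 7·3.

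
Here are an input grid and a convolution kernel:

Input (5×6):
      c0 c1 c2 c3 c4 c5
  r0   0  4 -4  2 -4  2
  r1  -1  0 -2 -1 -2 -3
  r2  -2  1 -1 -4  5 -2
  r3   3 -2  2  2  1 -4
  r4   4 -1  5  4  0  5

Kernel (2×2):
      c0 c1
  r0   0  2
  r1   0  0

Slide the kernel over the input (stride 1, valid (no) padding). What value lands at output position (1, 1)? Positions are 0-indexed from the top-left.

The receptive field on the input at this output position is [0 -2 / 1 -1]. Elementwise product with the kernel and sum: -2·2.

-4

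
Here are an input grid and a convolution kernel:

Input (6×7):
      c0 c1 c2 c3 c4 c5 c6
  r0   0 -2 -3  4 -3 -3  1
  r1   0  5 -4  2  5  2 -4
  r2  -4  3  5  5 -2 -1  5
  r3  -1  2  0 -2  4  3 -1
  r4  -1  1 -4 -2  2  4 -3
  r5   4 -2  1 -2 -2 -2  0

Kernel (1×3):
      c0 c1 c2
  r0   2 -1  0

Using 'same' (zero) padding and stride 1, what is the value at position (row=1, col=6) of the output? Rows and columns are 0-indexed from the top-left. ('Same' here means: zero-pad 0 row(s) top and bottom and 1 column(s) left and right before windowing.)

8

The receptive field on the zero-padded input at this output position is [2 -4 0]. Elementwise product with the kernel and sum: 2·2 + -4·-1.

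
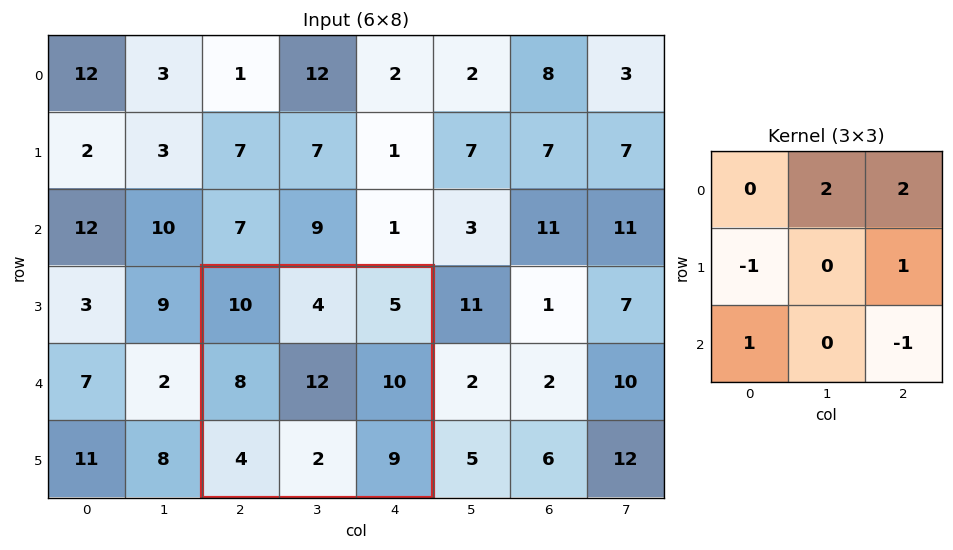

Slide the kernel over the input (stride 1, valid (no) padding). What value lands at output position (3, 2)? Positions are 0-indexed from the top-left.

15

The receptive field on the input at this output position is [10 4 5 / 8 12 10 / 4 2 9]. Elementwise product with the kernel and sum: 4·2 + 5·2 + 8·-1 + 10·1 + 4·1 + 9·-1.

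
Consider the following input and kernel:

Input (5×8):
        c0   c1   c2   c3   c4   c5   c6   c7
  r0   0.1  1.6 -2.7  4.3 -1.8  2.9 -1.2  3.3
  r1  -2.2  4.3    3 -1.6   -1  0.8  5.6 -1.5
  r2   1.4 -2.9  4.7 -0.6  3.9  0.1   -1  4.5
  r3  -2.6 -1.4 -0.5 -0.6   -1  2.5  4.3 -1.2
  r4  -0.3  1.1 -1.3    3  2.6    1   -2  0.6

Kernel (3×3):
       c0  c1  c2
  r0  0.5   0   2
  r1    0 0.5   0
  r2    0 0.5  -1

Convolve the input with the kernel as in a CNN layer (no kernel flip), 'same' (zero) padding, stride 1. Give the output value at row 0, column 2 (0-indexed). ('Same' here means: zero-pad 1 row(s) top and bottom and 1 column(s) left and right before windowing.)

1.75

The receptive field on the zero-padded input at this output position is [0 0 0 / 1.6 -2.7 4.3 / 4.3 3 -1.6]. Elementwise product with the kernel and sum: 0·0.5 + 0·2 + -2.7·0.5 + 3·0.5 + -1.6·-1.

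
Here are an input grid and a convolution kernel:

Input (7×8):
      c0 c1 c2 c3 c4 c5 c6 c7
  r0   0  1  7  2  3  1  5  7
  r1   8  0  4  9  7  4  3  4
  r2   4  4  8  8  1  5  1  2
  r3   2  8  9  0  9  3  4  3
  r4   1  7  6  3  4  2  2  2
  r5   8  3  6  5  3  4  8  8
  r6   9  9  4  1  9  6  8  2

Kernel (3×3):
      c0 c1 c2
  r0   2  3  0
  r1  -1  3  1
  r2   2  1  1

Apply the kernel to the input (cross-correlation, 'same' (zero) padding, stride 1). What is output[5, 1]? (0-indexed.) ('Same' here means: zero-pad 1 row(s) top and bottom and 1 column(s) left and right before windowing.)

61

The receptive field on the zero-padded input at this output position is [1 7 6 / 8 3 6 / 9 9 4]. Elementwise product with the kernel and sum: 1·2 + 7·3 + 8·-1 + 3·3 + 6·1 + 9·2 + 9·1 + 4·1.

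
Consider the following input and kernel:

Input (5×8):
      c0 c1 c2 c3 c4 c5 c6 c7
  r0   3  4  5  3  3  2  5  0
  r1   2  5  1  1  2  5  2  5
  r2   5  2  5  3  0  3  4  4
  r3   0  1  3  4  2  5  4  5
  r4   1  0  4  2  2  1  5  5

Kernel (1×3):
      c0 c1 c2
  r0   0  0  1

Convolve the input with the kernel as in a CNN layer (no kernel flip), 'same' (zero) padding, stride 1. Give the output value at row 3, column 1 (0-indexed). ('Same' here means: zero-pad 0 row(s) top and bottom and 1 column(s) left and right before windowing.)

3

The receptive field on the zero-padded input at this output position is [0 1 3]. Elementwise product with the kernel and sum: 3·1.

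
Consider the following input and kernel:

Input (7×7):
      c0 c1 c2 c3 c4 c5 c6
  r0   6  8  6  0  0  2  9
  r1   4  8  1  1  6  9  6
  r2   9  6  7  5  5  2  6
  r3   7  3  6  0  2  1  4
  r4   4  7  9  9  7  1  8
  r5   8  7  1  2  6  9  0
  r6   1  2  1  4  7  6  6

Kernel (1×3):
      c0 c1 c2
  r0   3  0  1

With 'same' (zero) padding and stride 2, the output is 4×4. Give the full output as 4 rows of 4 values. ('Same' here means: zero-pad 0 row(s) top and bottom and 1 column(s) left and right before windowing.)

Output[0,0]: The receptive field on the zero-padded input at this output position is [0 6 8]. Elementwise product with the kernel and sum: 0·3 + 8·1.
Output[0,1]: The receptive field on the zero-padded input at this output position is [8 6 0]. Elementwise product with the kernel and sum: 8·3 + 0·1.

8 24 2 6
6 23 17 6
7 30 28 3
2 10 18 18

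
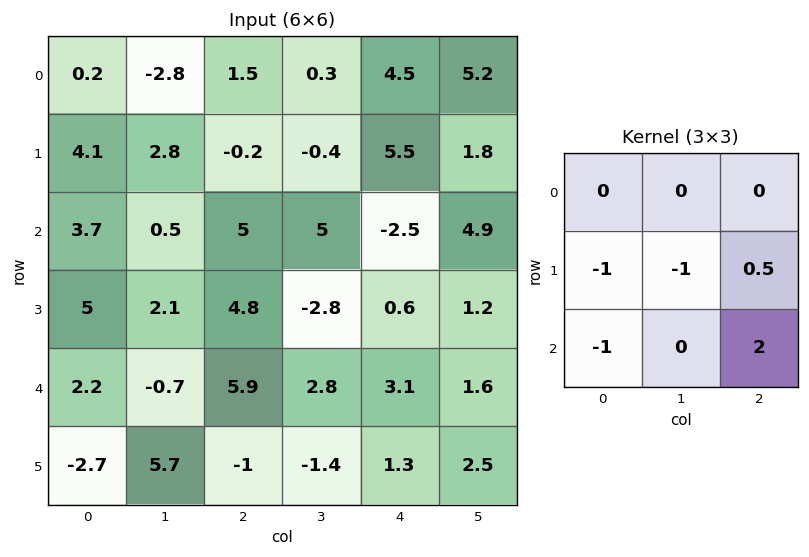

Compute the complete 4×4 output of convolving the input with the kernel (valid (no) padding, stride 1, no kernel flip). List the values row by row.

-0.7 6.7 -6.65 0.6
2.9 -10.7 -14.85 5.15
4.9 -2 -1.4 3.2
2.15 -12.3 -3.55 1.3

Output[0,0]: The receptive field on the input at this output position is [0.2 -2.8 1.5 / 4.1 2.8 -0.2 / 3.7 0.5 5]. Elementwise product with the kernel and sum: 4.1·-1 + 2.8·-1 + -0.2·0.5 + 3.7·-1 + 5·2.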